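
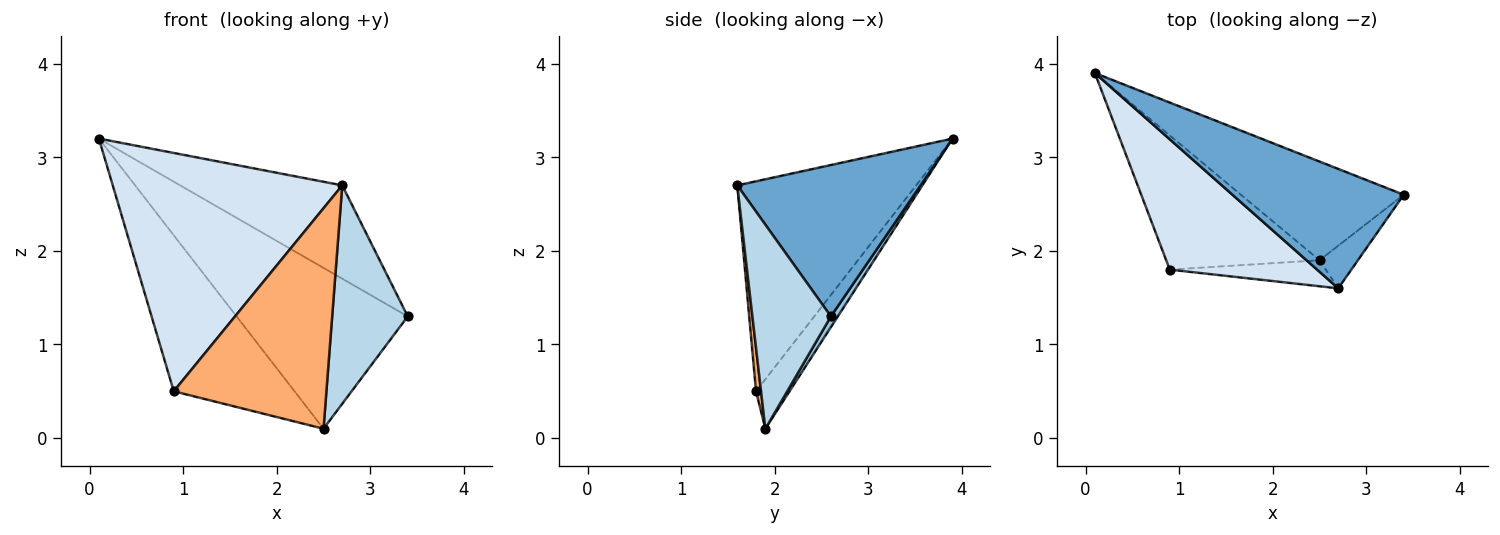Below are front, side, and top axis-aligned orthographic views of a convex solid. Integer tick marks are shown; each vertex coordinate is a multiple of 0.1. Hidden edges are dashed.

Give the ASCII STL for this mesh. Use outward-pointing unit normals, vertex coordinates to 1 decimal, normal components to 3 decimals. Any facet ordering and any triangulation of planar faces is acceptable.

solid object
 facet normal 0.571 0.505 0.647
  outer loop
   vertex 2.7 1.6 2.7
   vertex 3.4 2.6 1.3
   vertex 0.1 3.9 3.2
  endloop
 endfacet
 facet normal 0.035 0.852 -0.523
  outer loop
   vertex 2.5 1.9 0.1
   vertex 0.1 3.9 3.2
   vertex 3.4 2.6 1.3
  endloop
 endfacet
 facet normal 0.714 -0.687 -0.134
  outer loop
   vertex 2.5 1.9 0.1
   vertex 3.4 2.6 1.3
   vertex 2.7 1.6 2.7
  endloop
 endfacet
 facet normal -0.565 -0.724 0.396
  outer loop
   vertex 0.9 1.8 0.5
   vertex 2.7 1.6 2.7
   vertex 0.1 3.9 3.2
  endloop
 endfacet
 facet normal -0.206 0.742 -0.638
  outer loop
   vertex 0.9 1.8 0.5
   vertex 0.1 3.9 3.2
   vertex 2.5 1.9 0.1
  endloop
 endfacet
 facet normal 0.033 -0.993 -0.117
  outer loop
   vertex 0.9 1.8 0.5
   vertex 2.5 1.9 0.1
   vertex 2.7 1.6 2.7
  endloop
 endfacet
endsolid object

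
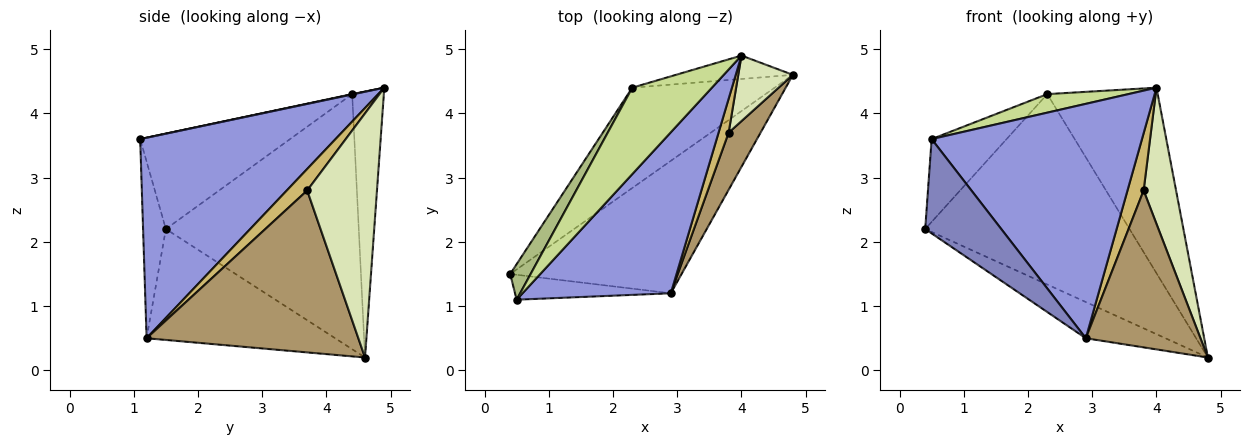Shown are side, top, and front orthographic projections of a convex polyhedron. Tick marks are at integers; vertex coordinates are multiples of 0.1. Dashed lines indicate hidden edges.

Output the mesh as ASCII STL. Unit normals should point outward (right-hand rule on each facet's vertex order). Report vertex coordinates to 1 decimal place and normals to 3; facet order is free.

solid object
 facet normal -0.530 0.224 -0.818
  outer loop
   vertex 2.9 1.2 0.5
   vertex 0.4 1.5 2.2
   vertex 4.8 4.6 0.2
  endloop
 endfacet
 facet normal -0.278 -0.929 -0.245
  outer loop
   vertex 2.9 1.2 0.5
   vertex 0.5 1.1 3.6
   vertex 0.4 1.5 2.2
  endloop
 endfacet
 facet normal 0.608 -0.655 0.450
  outer loop
   vertex 2.9 1.2 0.5
   vertex 4.0 4.9 4.4
   vertex 0.5 1.1 3.6
  endloop
 endfacet
 facet normal -0.641 0.679 -0.358
  outer loop
   vertex 2.3 4.4 4.3
   vertex 4.8 4.6 0.2
   vertex 0.4 1.5 2.2
  endloop
 endfacet
 facet normal -0.274 0.954 -0.120
  outer loop
   vertex 2.3 4.4 4.3
   vertex 4.0 4.9 4.4
   vertex 4.8 4.6 0.2
  endloop
 endfacet
 facet normal -0.878 0.439 0.188
  outer loop
   vertex 2.3 4.4 4.3
   vertex 0.4 1.5 2.2
   vertex 0.5 1.1 3.6
  endloop
 endfacet
 facet normal 0.004 -0.210 0.978
  outer loop
   vertex 2.3 4.4 4.3
   vertex 0.5 1.1 3.6
   vertex 4.0 4.9 4.4
  endloop
 endfacet
 facet normal 0.889 -0.413 0.199
  outer loop
   vertex 3.8 3.7 2.8
   vertex 4.8 4.6 0.2
   vertex 4.0 4.9 4.4
  endloop
 endfacet
 facet normal 0.866 -0.469 0.171
  outer loop
   vertex 3.8 3.7 2.8
   vertex 2.9 1.2 0.5
   vertex 4.8 4.6 0.2
  endloop
 endfacet
 facet normal 0.737 -0.582 0.345
  outer loop
   vertex 3.8 3.7 2.8
   vertex 4.0 4.9 4.4
   vertex 2.9 1.2 0.5
  endloop
 endfacet
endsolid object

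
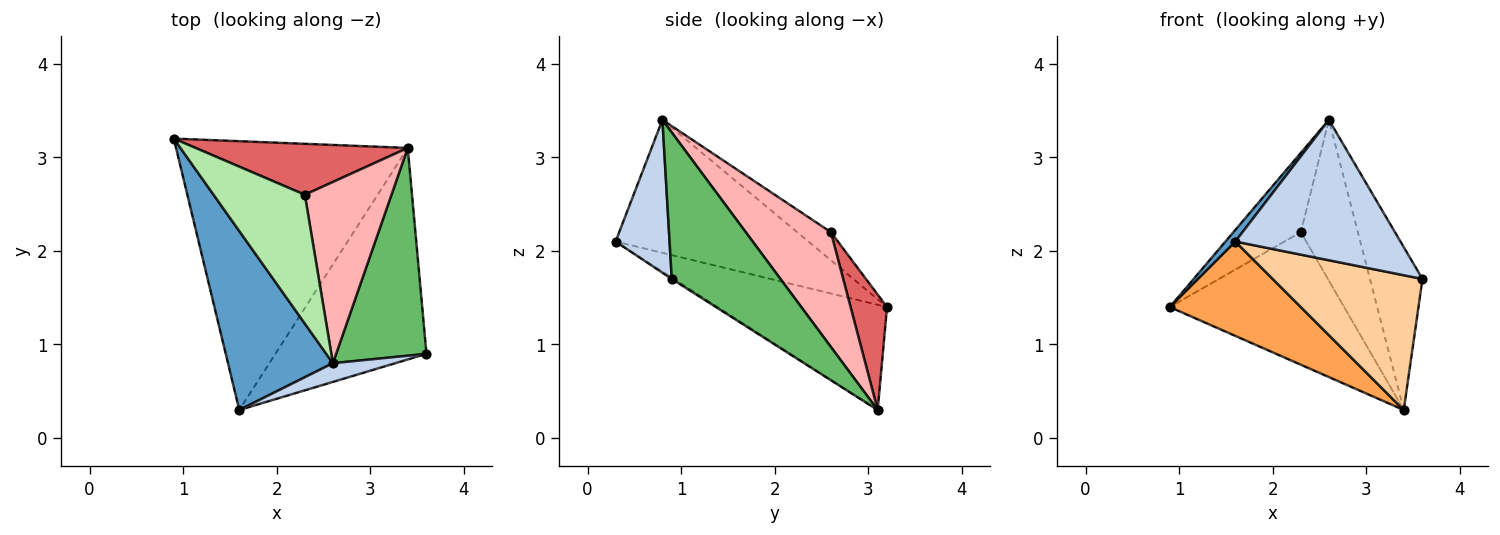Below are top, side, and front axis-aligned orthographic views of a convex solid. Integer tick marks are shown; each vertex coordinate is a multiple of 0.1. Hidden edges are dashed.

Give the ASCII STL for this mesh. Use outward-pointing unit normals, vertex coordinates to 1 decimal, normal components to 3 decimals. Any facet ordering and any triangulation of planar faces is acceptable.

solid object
 facet normal -0.784 -0.040 0.619
  outer loop
   vertex 2.6 0.8 3.4
   vertex 0.9 3.2 1.4
   vertex 1.6 0.3 2.1
  endloop
 endfacet
 facet normal 0.308 -0.943 0.126
  outer loop
   vertex 2.6 0.8 3.4
   vertex 1.6 0.3 2.1
   vertex 3.6 0.9 1.7
  endloop
 endfacet
 facet normal -0.394 -0.304 -0.867
  outer loop
   vertex 3.4 3.1 0.3
   vertex 1.6 0.3 2.1
   vertex 0.9 3.2 1.4
  endloop
 endfacet
 facet normal -0.007 -0.537 -0.843
  outer loop
   vertex 3.4 3.1 0.3
   vertex 3.6 0.9 1.7
   vertex 1.6 0.3 2.1
  endloop
 endfacet
 facet normal 0.787 0.380 0.485
  outer loop
   vertex 3.4 3.1 0.3
   vertex 2.6 0.8 3.4
   vertex 3.6 0.9 1.7
  endloop
 endfacet
 facet normal -0.253 0.507 0.824
  outer loop
   vertex 2.3 2.6 2.2
   vertex 0.9 3.2 1.4
   vertex 2.6 0.8 3.4
  endloop
 endfacet
 facet normal 0.192 0.916 0.352
  outer loop
   vertex 2.3 2.6 2.2
   vertex 3.4 3.1 0.3
   vertex 0.9 3.2 1.4
  endloop
 endfacet
 facet normal 0.704 0.472 0.531
  outer loop
   vertex 2.3 2.6 2.2
   vertex 2.6 0.8 3.4
   vertex 3.4 3.1 0.3
  endloop
 endfacet
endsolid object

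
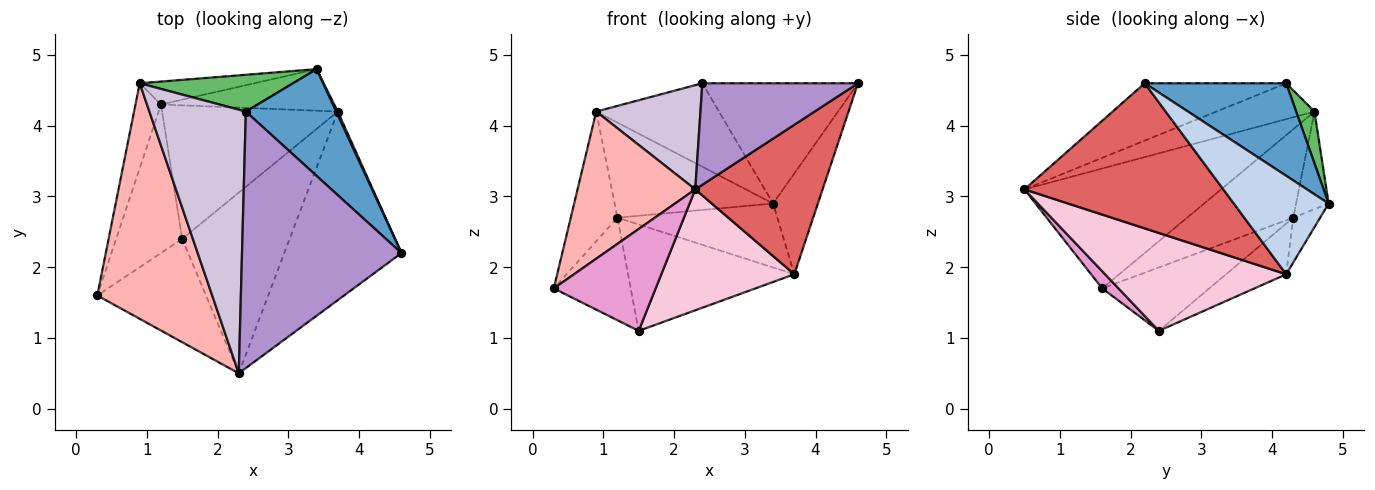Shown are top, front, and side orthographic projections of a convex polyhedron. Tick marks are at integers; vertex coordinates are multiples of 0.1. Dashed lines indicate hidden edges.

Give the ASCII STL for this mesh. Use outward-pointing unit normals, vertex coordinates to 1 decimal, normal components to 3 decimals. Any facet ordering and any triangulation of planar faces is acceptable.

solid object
 facet normal 0.562 0.618 0.549
  outer loop
   vertex 2.4 4.2 4.6
   vertex 4.6 2.2 4.6
   vertex 3.4 4.8 2.9
  endloop
 endfacet
 facet normal 0.904 0.427 0.015
  outer loop
   vertex 3.7 4.2 1.9
   vertex 3.4 4.8 2.9
   vertex 4.6 2.2 4.6
  endloop
 endfacet
 facet normal -0.140 0.830 -0.540
  outer loop
   vertex 3.7 4.2 1.9
   vertex 1.2 4.3 2.7
   vertex 3.4 4.8 2.9
  endloop
 endfacet
 facet normal -0.885 0.389 -0.255
  outer loop
   vertex 0.9 4.6 4.2
   vertex 1.2 4.3 2.7
   vertex 0.3 1.6 1.7
  endloop
 endfacet
 facet normal 0.135 0.907 0.400
  outer loop
   vertex 0.9 4.6 4.2
   vertex 2.4 4.2 4.6
   vertex 3.4 4.8 2.9
  endloop
 endfacet
 facet normal -0.196 0.953 -0.230
  outer loop
   vertex 0.9 4.6 4.2
   vertex 3.4 4.8 2.9
   vertex 1.2 4.3 2.7
  endloop
 endfacet
 facet normal 0.696 -0.446 -0.562
  outer loop
   vertex 2.3 0.5 3.1
   vertex 3.7 4.2 1.9
   vertex 4.6 2.2 4.6
  endloop
 endfacet
 facet normal -0.663 -0.397 0.635
  outer loop
   vertex 2.3 0.5 3.1
   vertex 0.9 4.6 4.2
   vertex 0.3 1.6 1.7
  endloop
 endfacet
 facet normal -0.317 -0.349 0.882
  outer loop
   vertex 2.3 0.5 3.1
   vertex 4.6 2.2 4.6
   vertex 2.4 4.2 4.6
  endloop
 endfacet
 facet normal -0.327 -0.347 0.879
  outer loop
   vertex 2.3 0.5 3.1
   vertex 2.4 4.2 4.6
   vertex 0.9 4.6 4.2
  endloop
 endfacet
 facet normal -0.620 0.446 -0.646
  outer loop
   vertex 1.5 2.4 1.1
   vertex 0.3 1.6 1.7
   vertex 1.2 4.3 2.7
  endloop
 endfacet
 facet normal -0.220 0.608 -0.763
  outer loop
   vertex 1.5 2.4 1.1
   vertex 1.2 4.3 2.7
   vertex 3.7 4.2 1.9
  endloop
 endfacet
 facet normal 0.111 -0.698 -0.708
  outer loop
   vertex 1.5 2.4 1.1
   vertex 2.3 0.5 3.1
   vertex 0.3 1.6 1.7
  endloop
 endfacet
 facet normal 0.604 -0.443 -0.663
  outer loop
   vertex 1.5 2.4 1.1
   vertex 3.7 4.2 1.9
   vertex 2.3 0.5 3.1
  endloop
 endfacet
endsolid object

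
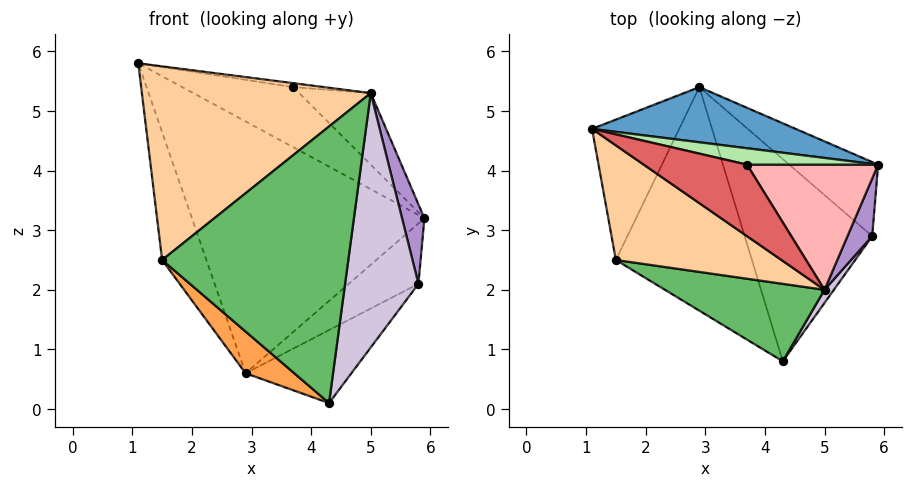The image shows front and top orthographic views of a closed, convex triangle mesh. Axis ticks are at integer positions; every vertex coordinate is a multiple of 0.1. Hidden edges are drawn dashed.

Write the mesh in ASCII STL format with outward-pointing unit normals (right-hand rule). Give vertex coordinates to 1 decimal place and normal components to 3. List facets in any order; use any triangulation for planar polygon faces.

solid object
 facet normal 0.231 0.950 0.208
  outer loop
   vertex 2.9 5.4 0.6
   vertex 1.1 4.7 5.8
   vertex 5.9 4.1 3.2
  endloop
 endfacet
 facet normal -0.923 0.259 -0.285
  outer loop
   vertex 1.5 2.5 2.5
   vertex 1.1 4.7 5.8
   vertex 2.9 5.4 0.6
  endloop
 endfacet
 facet normal -0.690 -0.133 -0.711
  outer loop
   vertex 1.5 2.5 2.5
   vertex 2.9 5.4 0.6
   vertex 4.3 0.8 0.1
  endloop
 endfacet
 facet normal -0.469 -0.760 0.450
  outer loop
   vertex 1.5 2.5 2.5
   vertex 5.0 2.0 5.3
   vertex 1.1 4.7 5.8
  endloop
 endfacet
 facet normal -0.333 -0.908 0.254
  outer loop
   vertex 1.5 2.5 2.5
   vertex 4.3 0.8 0.1
   vertex 5.0 2.0 5.3
  endloop
 endfacet
 facet normal 0.254 0.933 0.254
  outer loop
   vertex 3.7 4.1 5.4
   vertex 5.9 4.1 3.2
   vertex 1.1 4.7 5.8
  endloop
 endfacet
 facet normal 0.164 0.055 0.985
  outer loop
   vertex 3.7 4.1 5.4
   vertex 1.1 4.7 5.8
   vertex 5.0 2.0 5.3
  endloop
 endfacet
 facet normal 0.656 0.375 0.656
  outer loop
   vertex 3.7 4.1 5.4
   vertex 5.0 2.0 5.3
   vertex 5.9 4.1 3.2
  endloop
 endfacet
 facet normal 0.956 -0.238 0.172
  outer loop
   vertex 5.8 2.9 2.1
   vertex 5.9 4.1 3.2
   vertex 5.0 2.0 5.3
  endloop
 endfacet
 facet normal 0.799 -0.600 0.031
  outer loop
   vertex 5.8 2.9 2.1
   vertex 5.0 2.0 5.3
   vertex 4.3 0.8 0.1
  endloop
 endfacet
 facet normal 0.687 0.459 -0.563
  outer loop
   vertex 5.8 2.9 2.1
   vertex 2.9 5.4 0.6
   vertex 5.9 4.1 3.2
  endloop
 endfacet
 facet normal 0.615 0.268 -0.742
  outer loop
   vertex 5.8 2.9 2.1
   vertex 4.3 0.8 0.1
   vertex 2.9 5.4 0.6
  endloop
 endfacet
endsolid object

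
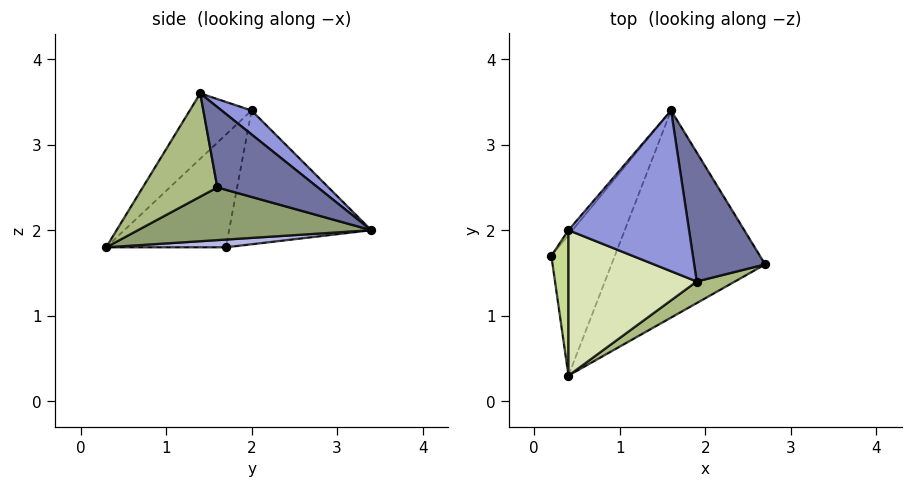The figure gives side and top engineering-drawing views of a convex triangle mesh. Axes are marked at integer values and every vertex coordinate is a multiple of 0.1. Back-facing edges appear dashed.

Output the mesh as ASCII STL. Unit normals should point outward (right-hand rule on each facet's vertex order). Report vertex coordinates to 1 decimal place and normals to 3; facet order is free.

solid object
 facet normal 0.631 0.540 0.557
  outer loop
   vertex 1.9 1.4 3.6
   vertex 2.7 1.6 2.5
   vertex 1.6 3.4 2.0
  endloop
 endfacet
 facet normal -0.770 0.637 -0.023
  outer loop
   vertex 0.4 2.0 3.4
   vertex 1.6 3.4 2.0
   vertex 0.2 1.7 1.8
  endloop
 endfacet
 facet normal 0.151 0.631 0.761
  outer loop
   vertex 0.4 2.0 3.4
   vertex 1.9 1.4 3.6
   vertex 1.6 3.4 2.0
  endloop
 endfacet
 facet normal 0.121 0.017 -0.993
  outer loop
   vertex 0.4 0.3 1.8
   vertex 0.2 1.7 1.8
   vertex 1.6 3.4 2.0
  endloop
 endfacet
 facet normal 0.324 -0.064 -0.944
  outer loop
   vertex 0.4 0.3 1.8
   vertex 1.6 3.4 2.0
   vertex 2.7 1.6 2.5
  endloop
 endfacet
 facet normal 0.447 -0.879 0.165
  outer loop
   vertex 0.4 0.3 1.8
   vertex 2.7 1.6 2.5
   vertex 1.9 1.4 3.6
  endloop
 endfacet
 facet normal -0.979 -0.140 0.149
  outer loop
   vertex 0.4 0.3 1.8
   vertex 0.4 2.0 3.4
   vertex 0.2 1.7 1.8
  endloop
 endfacet
 facet normal -0.348 -0.643 0.683
  outer loop
   vertex 0.4 0.3 1.8
   vertex 1.9 1.4 3.6
   vertex 0.4 2.0 3.4
  endloop
 endfacet
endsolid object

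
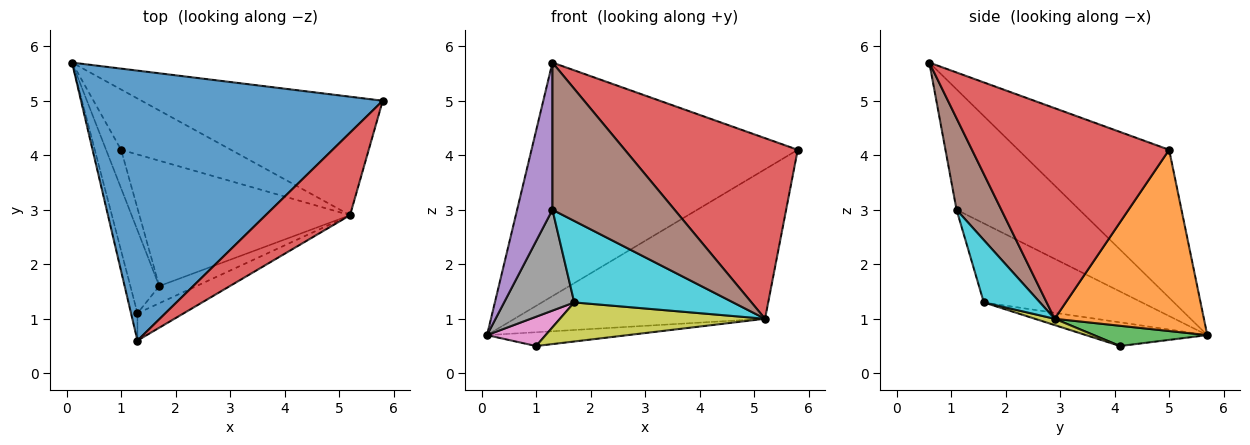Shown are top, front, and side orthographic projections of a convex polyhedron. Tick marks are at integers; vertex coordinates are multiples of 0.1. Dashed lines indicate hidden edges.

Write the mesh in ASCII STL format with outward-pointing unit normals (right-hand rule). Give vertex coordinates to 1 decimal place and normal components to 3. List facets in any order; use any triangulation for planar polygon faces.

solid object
 facet normal -0.348 0.613 0.709
  outer loop
   vertex 1.3 0.6 5.7
   vertex 5.8 5.0 4.1
   vertex 0.1 5.7 0.7
  endloop
 endfacet
 facet normal 0.423 0.710 -0.563
  outer loop
   vertex 5.2 2.9 1.0
   vertex 0.1 5.7 0.7
   vertex 5.8 5.0 4.1
  endloop
 endfacet
 facet normal 0.177 0.219 -0.959
  outer loop
   vertex 5.2 2.9 1.0
   vertex 1.0 4.1 0.5
   vertex 0.1 5.7 0.7
  endloop
 endfacet
 facet normal 0.720 -0.631 0.288
  outer loop
   vertex 5.2 2.9 1.0
   vertex 5.8 5.0 4.1
   vertex 1.3 0.6 5.7
  endloop
 endfacet
 facet normal -0.960 -0.276 -0.051
  outer loop
   vertex 1.3 1.1 3.0
   vertex 1.3 0.6 5.7
   vertex 0.1 5.7 0.7
  endloop
 endfacet
 facet normal 0.339 -0.925 -0.171
  outer loop
   vertex 1.3 1.1 3.0
   vertex 5.2 2.9 1.0
   vertex 1.3 0.6 5.7
  endloop
 endfacet
 facet normal -0.782 -0.378 -0.496
  outer loop
   vertex 1.7 1.6 1.3
   vertex 0.1 5.7 0.7
   vertex 1.0 4.1 0.5
  endloop
 endfacet
 facet normal -0.867 -0.385 -0.317
  outer loop
   vertex 1.7 1.6 1.3
   vertex 1.3 1.1 3.0
   vertex 0.1 5.7 0.7
  endloop
 endfacet
 facet normal 0.029 -0.297 -0.954
  outer loop
   vertex 1.7 1.6 1.3
   vertex 1.0 4.1 0.5
   vertex 5.2 2.9 1.0
  endloop
 endfacet
 facet normal 0.327 -0.925 -0.195
  outer loop
   vertex 1.7 1.6 1.3
   vertex 5.2 2.9 1.0
   vertex 1.3 1.1 3.0
  endloop
 endfacet
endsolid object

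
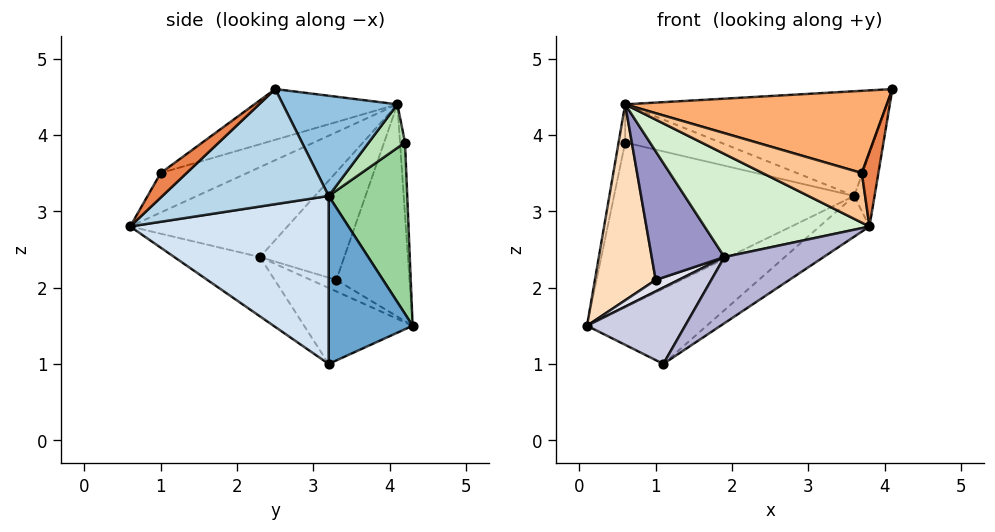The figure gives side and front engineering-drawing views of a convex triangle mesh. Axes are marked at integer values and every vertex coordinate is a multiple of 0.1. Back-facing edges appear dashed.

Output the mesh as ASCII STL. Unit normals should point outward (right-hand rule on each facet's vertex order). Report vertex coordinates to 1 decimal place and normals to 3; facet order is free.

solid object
 facet normal 0.481 0.686 -0.546
  outer loop
   vertex 3.6 3.2 3.2
   vertex 1.1 3.2 1.0
   vertex 0.1 4.3 1.5
  endloop
 endfacet
 facet normal 0.382 0.874 0.300
  outer loop
   vertex 3.6 3.2 3.2
   vertex 0.6 4.1 4.4
   vertex 4.1 2.5 4.6
  endloop
 endfacet
 facet normal 0.952 0.117 -0.282
  outer loop
   vertex 3.6 3.2 3.2
   vertex 4.1 2.5 4.6
   vertex 3.8 0.6 2.8
  endloop
 endfacet
 facet normal 0.652 0.164 -0.741
  outer loop
   vertex 3.6 3.2 3.2
   vertex 3.8 0.6 2.8
   vertex 1.1 3.2 1.0
  endloop
 endfacet
 facet normal 0.775 -0.495 0.394
  outer loop
   vertex 3.7 1.0 3.5
   vertex 3.8 0.6 2.8
   vertex 4.1 2.5 4.6
  endloop
 endfacet
 facet normal -0.283 -0.517 0.808
  outer loop
   vertex 3.7 1.0 3.5
   vertex 4.1 2.5 4.6
   vertex 0.6 4.1 4.4
  endloop
 endfacet
 facet normal -0.622 -0.715 0.320
  outer loop
   vertex 3.7 1.0 3.5
   vertex 0.6 4.1 4.4
   vertex 3.8 0.6 2.8
  endloop
 endfacet
 facet normal -0.766 -0.637 0.088
  outer loop
   vertex 1.0 3.3 2.1
   vertex 0.6 4.1 4.4
   vertex 0.1 4.3 1.5
  endloop
 endfacet
 facet normal -0.598 0.786 0.157
  outer loop
   vertex 0.6 4.2 3.9
   vertex 0.1 4.3 1.5
   vertex 0.6 4.1 4.4
  endloop
 endfacet
 facet normal 0.311 0.950 -0.025
  outer loop
   vertex 0.6 4.2 3.9
   vertex 3.6 3.2 3.2
   vertex 0.1 4.3 1.5
  endloop
 endfacet
 facet normal 0.349 0.919 0.184
  outer loop
   vertex 0.6 4.2 3.9
   vertex 0.6 4.1 4.4
   vertex 3.6 3.2 3.2
  endloop
 endfacet
 facet normal -0.676 -0.709 0.199
  outer loop
   vertex 1.9 2.3 2.4
   vertex 3.8 0.6 2.8
   vertex 0.6 4.1 4.4
  endloop
 endfacet
 facet normal -0.754 -0.650 0.095
  outer loop
   vertex 1.9 2.3 2.4
   vertex 0.6 4.1 4.4
   vertex 1.0 3.3 2.1
  endloop
 endfacet
 facet normal -0.649 -0.752 -0.113
  outer loop
   vertex 1.9 2.3 2.4
   vertex 1.1 3.2 1.0
   vertex 3.8 0.6 2.8
  endloop
 endfacet
 facet normal -0.742 -0.671 -0.007
  outer loop
   vertex 1.9 2.3 2.4
   vertex 0.1 4.3 1.5
   vertex 1.1 3.2 1.0
  endloop
 endfacet
 facet normal -0.743 -0.669 0.000
  outer loop
   vertex 1.9 2.3 2.4
   vertex 1.0 3.3 2.1
   vertex 0.1 4.3 1.5
  endloop
 endfacet
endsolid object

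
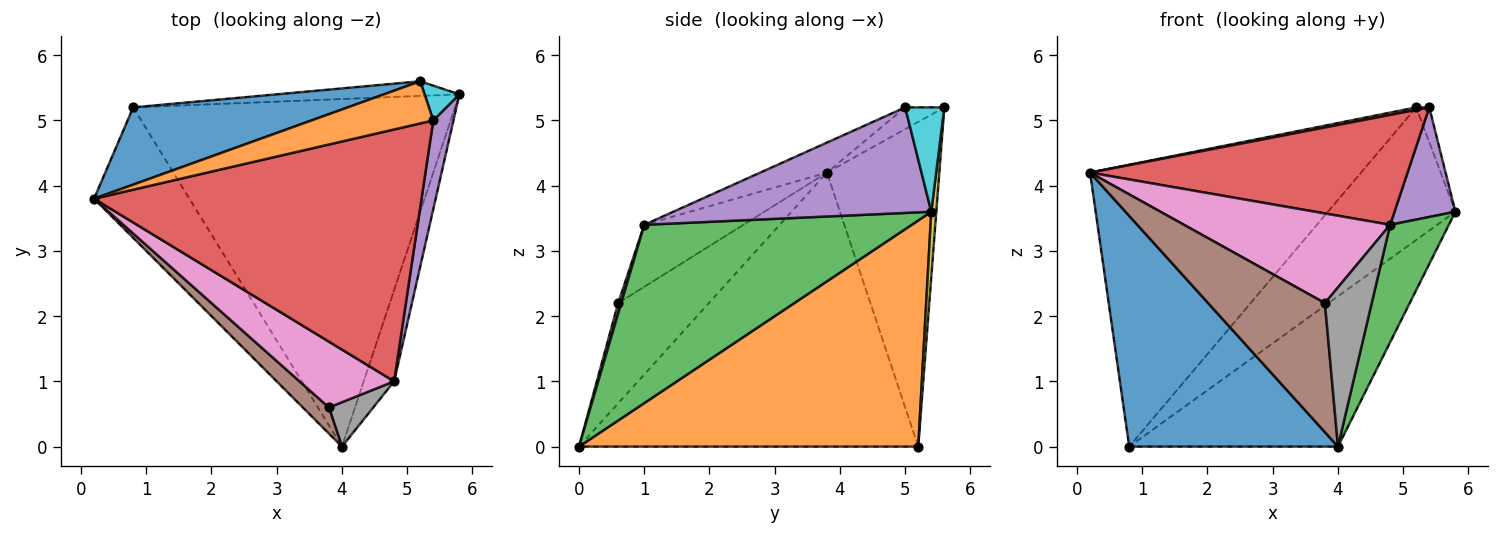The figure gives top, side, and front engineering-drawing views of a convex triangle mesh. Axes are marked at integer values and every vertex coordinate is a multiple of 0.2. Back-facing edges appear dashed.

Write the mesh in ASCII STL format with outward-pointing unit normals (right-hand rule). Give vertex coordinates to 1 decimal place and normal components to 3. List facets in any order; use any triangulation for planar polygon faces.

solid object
 facet normal -0.817 -0.502 -0.284
  outer loop
   vertex 0.8 5.2 0.0
   vertex 4.0 0.0 0.0
   vertex 0.2 3.8 4.2
  endloop
 endfacet
 facet normal 0.542 0.334 -0.771
  outer loop
   vertex 0.8 5.2 0.0
   vertex 5.8 5.4 3.6
   vertex 4.0 0.0 0.0
  endloop
 endfacet
 facet normal 0.963 -0.211 -0.164
  outer loop
   vertex 4.8 1.0 3.4
   vertex 4.0 0.0 0.0
   vertex 5.8 5.4 3.6
  endloop
 endfacet
 facet normal -0.084 -0.398 0.913
  outer loop
   vertex 5.4 5.0 5.2
   vertex 0.2 3.8 4.2
   vertex 4.8 1.0 3.4
  endloop
 endfacet
 facet normal 0.957 -0.226 0.183
  outer loop
   vertex 5.4 5.0 5.2
   vertex 4.8 1.0 3.4
   vertex 5.8 5.4 3.6
  endloop
 endfacet
 facet normal -0.606 -0.780 0.158
  outer loop
   vertex 3.8 0.6 2.2
   vertex 0.2 3.8 4.2
   vertex 4.0 0.0 0.0
  endloop
 endfacet
 facet normal -0.362 -0.752 0.552
  outer loop
   vertex 3.8 0.6 2.2
   vertex 4.8 1.0 3.4
   vertex 0.2 3.8 4.2
  endloop
 endfacet
 facet normal 0.063 -0.961 0.268
  outer loop
   vertex 3.8 0.6 2.2
   vertex 4.0 0.0 0.0
   vertex 4.8 1.0 3.4
  endloop
 endfacet
 facet normal 0.039 0.993 -0.109
  outer loop
   vertex 5.2 5.6 5.2
   vertex 5.8 5.4 3.6
   vertex 0.8 5.2 0.0
  endloop
 endfacet
 facet normal 0.905 0.302 0.302
  outer loop
   vertex 5.2 5.6 5.2
   vertex 5.4 5.0 5.2
   vertex 5.8 5.4 3.6
  endloop
 endfacet
 facet normal -0.371 0.895 0.245
  outer loop
   vertex 5.2 5.6 5.2
   vertex 0.8 5.2 0.0
   vertex 0.2 3.8 4.2
  endloop
 endfacet
 facet normal -0.175 -0.058 0.983
  outer loop
   vertex 5.2 5.6 5.2
   vertex 0.2 3.8 4.2
   vertex 5.4 5.0 5.2
  endloop
 endfacet
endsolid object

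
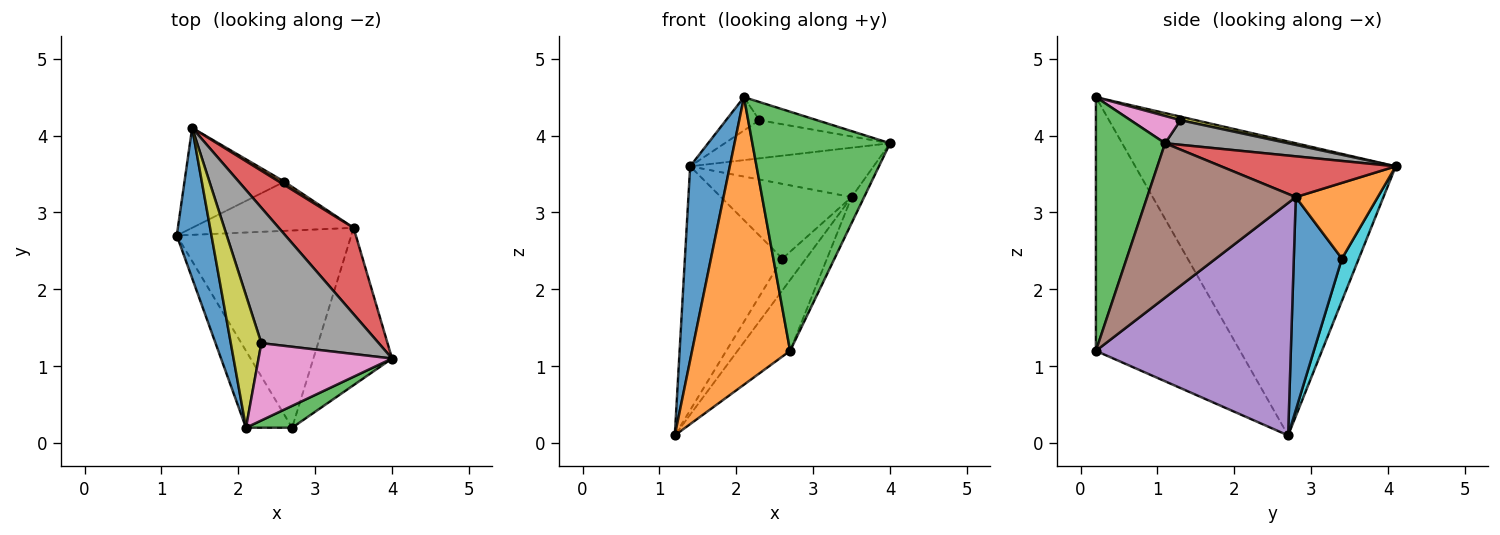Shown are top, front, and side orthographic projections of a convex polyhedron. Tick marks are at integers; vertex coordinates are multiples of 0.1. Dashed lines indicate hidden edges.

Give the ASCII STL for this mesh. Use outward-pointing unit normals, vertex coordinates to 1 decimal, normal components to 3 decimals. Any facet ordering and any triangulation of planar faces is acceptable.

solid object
 facet normal -0.982 -0.149 0.116
  outer loop
   vertex 1.4 4.1 3.6
   vertex 1.2 2.7 0.1
   vertex 2.1 0.2 4.5
  endloop
 endfacet
 facet normal -0.818 -0.556 -0.149
  outer loop
   vertex 2.7 0.2 1.2
   vertex 2.1 0.2 4.5
   vertex 1.2 2.7 0.1
  endloop
 endfacet
 facet normal 0.448 -0.891 0.081
  outer loop
   vertex 2.7 0.2 1.2
   vertex 4.0 1.1 3.9
   vertex 2.1 0.2 4.5
  endloop
 endfacet
 facet normal 0.427 0.449 0.785
  outer loop
   vertex 3.5 2.8 3.2
   vertex 1.4 4.1 3.6
   vertex 4.0 1.1 3.9
  endloop
 endfacet
 facet normal 0.782 0.211 -0.587
  outer loop
   vertex 3.5 2.8 3.2
   vertex 2.7 0.2 1.2
   vertex 1.2 2.7 0.1
  endloop
 endfacet
 facet normal 0.888 0.075 -0.453
  outer loop
   vertex 3.5 2.8 3.2
   vertex 4.0 1.1 3.9
   vertex 2.7 0.2 1.2
  endloop
 endfacet
 facet normal 0.195 0.225 0.955
  outer loop
   vertex 2.3 1.3 4.2
   vertex 2.1 0.2 4.5
   vertex 4.0 1.1 3.9
  endloop
 endfacet
 facet normal 0.198 0.266 0.944
  outer loop
   vertex 2.3 1.3 4.2
   vertex 4.0 1.1 3.9
   vertex 1.4 4.1 3.6
  endloop
 endfacet
 facet normal 0.112 0.242 0.964
  outer loop
   vertex 2.3 1.3 4.2
   vertex 1.4 4.1 3.6
   vertex 2.1 0.2 4.5
  endloop
 endfacet
 facet normal 0.158 0.914 -0.374
  outer loop
   vertex 2.6 3.4 2.4
   vertex 1.2 2.7 0.1
   vertex 1.4 4.1 3.6
  endloop
 endfacet
 facet normal 0.742 0.364 -0.563
  outer loop
   vertex 2.6 3.4 2.4
   vertex 3.5 2.8 3.2
   vertex 1.2 2.7 0.1
  endloop
 endfacet
 facet normal 0.531 0.846 0.037
  outer loop
   vertex 2.6 3.4 2.4
   vertex 1.4 4.1 3.6
   vertex 3.5 2.8 3.2
  endloop
 endfacet
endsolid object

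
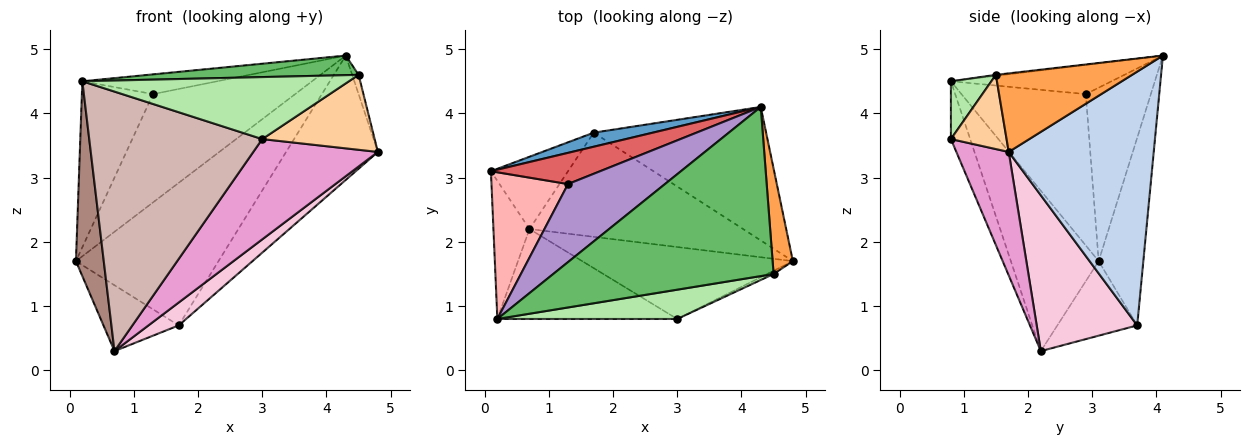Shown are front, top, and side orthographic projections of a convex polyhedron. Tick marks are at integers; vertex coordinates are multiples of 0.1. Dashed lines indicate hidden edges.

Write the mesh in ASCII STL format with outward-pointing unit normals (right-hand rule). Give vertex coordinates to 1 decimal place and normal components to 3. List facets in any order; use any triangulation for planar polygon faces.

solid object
 facet normal -0.298 0.950 0.094
  outer loop
   vertex 1.7 3.7 0.7
   vertex 0.1 3.1 1.7
   vertex 4.3 4.1 4.9
  endloop
 endfacet
 facet normal 0.733 0.464 -0.498
  outer loop
   vertex 1.7 3.7 0.7
   vertex 4.3 4.1 4.9
   vertex 4.8 1.7 3.4
  endloop
 endfacet
 facet normal 0.967 0.046 0.249
  outer loop
   vertex 4.5 1.5 4.6
   vertex 4.8 1.7 3.4
   vertex 4.3 4.1 4.9
  endloop
 endfacet
 facet normal 0.443 -0.895 -0.038
  outer loop
   vertex 4.5 1.5 4.6
   vertex 3.0 0.8 3.6
   vertex 4.8 1.7 3.4
  endloop
 endfacet
 facet normal -0.004 -0.115 0.993
  outer loop
   vertex 4.5 1.5 4.6
   vertex 4.3 4.1 4.9
   vertex 0.2 0.8 4.5
  endloop
 endfacet
 facet normal 0.136 -0.896 0.423
  outer loop
   vertex 4.5 1.5 4.6
   vertex 0.2 0.8 4.5
   vertex 3.0 0.8 3.6
  endloop
 endfacet
 facet normal -0.403 0.880 0.253
  outer loop
   vertex 1.3 2.9 4.3
   vertex 4.3 4.1 4.9
   vertex 0.1 3.1 1.7
  endloop
 endfacet
 facet normal -0.795 0.455 0.402
  outer loop
   vertex 1.3 2.9 4.3
   vertex 0.1 3.1 1.7
   vertex 0.2 0.8 4.5
  endloop
 endfacet
 facet normal -0.280 0.235 0.931
  outer loop
   vertex 1.3 2.9 4.3
   vertex 0.2 0.8 4.5
   vertex 4.3 4.1 4.9
  endloop
 endfacet
 facet normal -0.581 0.548 -0.601
  outer loop
   vertex 0.7 2.2 0.3
   vertex 0.1 3.1 1.7
   vertex 1.7 3.7 0.7
  endloop
 endfacet
 facet normal -0.932 -0.296 -0.209
  outer loop
   vertex 0.7 2.2 0.3
   vertex 0.2 0.8 4.5
   vertex 0.1 3.1 1.7
  endloop
 endfacet
 facet normal -0.105 -0.940 -0.326
  outer loop
   vertex 0.7 2.2 0.3
   vertex 3.0 0.8 3.6
   vertex 0.2 0.8 4.5
  endloop
 endfacet
 facet normal 0.323 -0.769 -0.552
  outer loop
   vertex 0.7 2.2 0.3
   vertex 4.8 1.7 3.4
   vertex 3.0 0.8 3.6
  endloop
 endfacet
 facet normal 0.580 -0.175 -0.796
  outer loop
   vertex 0.7 2.2 0.3
   vertex 1.7 3.7 0.7
   vertex 4.8 1.7 3.4
  endloop
 endfacet
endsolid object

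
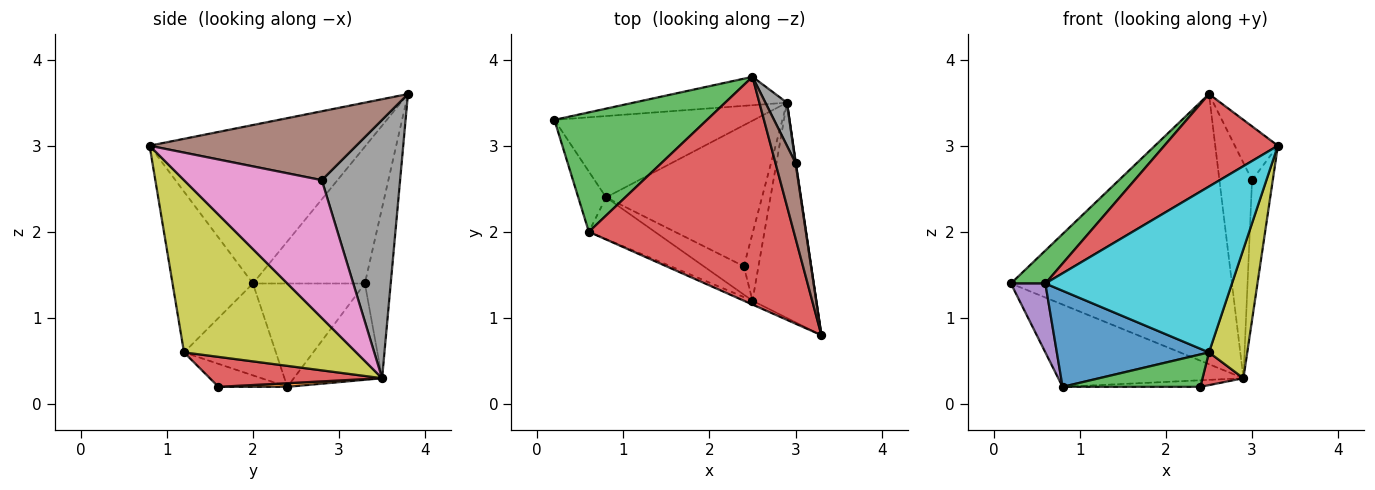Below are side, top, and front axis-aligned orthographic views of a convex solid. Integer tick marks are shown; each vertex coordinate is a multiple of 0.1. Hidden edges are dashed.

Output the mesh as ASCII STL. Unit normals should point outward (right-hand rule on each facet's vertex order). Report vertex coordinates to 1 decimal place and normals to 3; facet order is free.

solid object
 facet normal -0.115 0.988 -0.104
  outer loop
   vertex 2.9 3.5 0.3
   vertex 0.2 3.3 1.4
   vertex 2.5 3.8 3.6
  endloop
 endfacet
 facet normal -0.321 0.674 -0.666
  outer loop
   vertex 2.9 3.5 0.3
   vertex 0.8 2.4 0.2
   vertex 0.2 3.3 1.4
  endloop
 endfacet
 facet normal -0.654 -0.201 0.729
  outer loop
   vertex 0.6 2.0 1.4
   vertex 2.5 3.8 3.6
   vertex 0.2 3.3 1.4
  endloop
 endfacet
 facet normal -0.582 -0.306 0.753
  outer loop
   vertex 0.6 2.0 1.4
   vertex 3.3 0.8 3.0
   vertex 2.5 3.8 3.6
  endloop
 endfacet
 facet normal -0.926 -0.285 -0.249
  outer loop
   vertex 0.6 2.0 1.4
   vertex 0.2 3.3 1.4
   vertex 0.8 2.4 0.2
  endloop
 endfacet
 facet normal 0.941 0.196 0.275
  outer loop
   vertex 3.0 2.8 2.6
   vertex 2.5 3.8 3.6
   vertex 3.3 0.8 3.0
  endloop
 endfacet
 facet normal 0.989 0.149 0.002
  outer loop
   vertex 3.0 2.8 2.6
   vertex 3.3 0.8 3.0
   vertex 2.9 3.5 0.3
  endloop
 endfacet
 facet normal 0.920 0.383 0.077
  outer loop
   vertex 3.0 2.8 2.6
   vertex 2.9 3.5 0.3
   vertex 2.5 3.8 3.6
  endloop
 endfacet
 facet normal 0.918 -0.204 -0.340
  outer loop
   vertex 2.5 1.2 0.6
   vertex 2.9 3.5 0.3
   vertex 3.3 0.8 3.0
  endloop
 endfacet
 facet normal -0.396 -0.918 -0.021
  outer loop
   vertex 2.5 1.2 0.6
   vertex 3.3 0.8 3.0
   vertex 0.6 2.0 1.4
  endloop
 endfacet
 facet normal -0.485 -0.802 -0.348
  outer loop
   vertex 2.5 1.2 0.6
   vertex 0.6 2.0 1.4
   vertex 0.8 2.4 0.2
  endloop
 endfacet
 facet normal 0.023 0.046 -0.999
  outer loop
   vertex 2.4 1.6 0.2
   vertex 0.8 2.4 0.2
   vertex 2.9 3.5 0.3
  endloop
 endfacet
 facet normal -0.352 -0.704 -0.616
  outer loop
   vertex 2.4 1.6 0.2
   vertex 2.5 1.2 0.6
   vertex 0.8 2.4 0.2
  endloop
 endfacet
 facet normal 0.879 -0.209 -0.429
  outer loop
   vertex 2.4 1.6 0.2
   vertex 2.9 3.5 0.3
   vertex 2.5 1.2 0.6
  endloop
 endfacet
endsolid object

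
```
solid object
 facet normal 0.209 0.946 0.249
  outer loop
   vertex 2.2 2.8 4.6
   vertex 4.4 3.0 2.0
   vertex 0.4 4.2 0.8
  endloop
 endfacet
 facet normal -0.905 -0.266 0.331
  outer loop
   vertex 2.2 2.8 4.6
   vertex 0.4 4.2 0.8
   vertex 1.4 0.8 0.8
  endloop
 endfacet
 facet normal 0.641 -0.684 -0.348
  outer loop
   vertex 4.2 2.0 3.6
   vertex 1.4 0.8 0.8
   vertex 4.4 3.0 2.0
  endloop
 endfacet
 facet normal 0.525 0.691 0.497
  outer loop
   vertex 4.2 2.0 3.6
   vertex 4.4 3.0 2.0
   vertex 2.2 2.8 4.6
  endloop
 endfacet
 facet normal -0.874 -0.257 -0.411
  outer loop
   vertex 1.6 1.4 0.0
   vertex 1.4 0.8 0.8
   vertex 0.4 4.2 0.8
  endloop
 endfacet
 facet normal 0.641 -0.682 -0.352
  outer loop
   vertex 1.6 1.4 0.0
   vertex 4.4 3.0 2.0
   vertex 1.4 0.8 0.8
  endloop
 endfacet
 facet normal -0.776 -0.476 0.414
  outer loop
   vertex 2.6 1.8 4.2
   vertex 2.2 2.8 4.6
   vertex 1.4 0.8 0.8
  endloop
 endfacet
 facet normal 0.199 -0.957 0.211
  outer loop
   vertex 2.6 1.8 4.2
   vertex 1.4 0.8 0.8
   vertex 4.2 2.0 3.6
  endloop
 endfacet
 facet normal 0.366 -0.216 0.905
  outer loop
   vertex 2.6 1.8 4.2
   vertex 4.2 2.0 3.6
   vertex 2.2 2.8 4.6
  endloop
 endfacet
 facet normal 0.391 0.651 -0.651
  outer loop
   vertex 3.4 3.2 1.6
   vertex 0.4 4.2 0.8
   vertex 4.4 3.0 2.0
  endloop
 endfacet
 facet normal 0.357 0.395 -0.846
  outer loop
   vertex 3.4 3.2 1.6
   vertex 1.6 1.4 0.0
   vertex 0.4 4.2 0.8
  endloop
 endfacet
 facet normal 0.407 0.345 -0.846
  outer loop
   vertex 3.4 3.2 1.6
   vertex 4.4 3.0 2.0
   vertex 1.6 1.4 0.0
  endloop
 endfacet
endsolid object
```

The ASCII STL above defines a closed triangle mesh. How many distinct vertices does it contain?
8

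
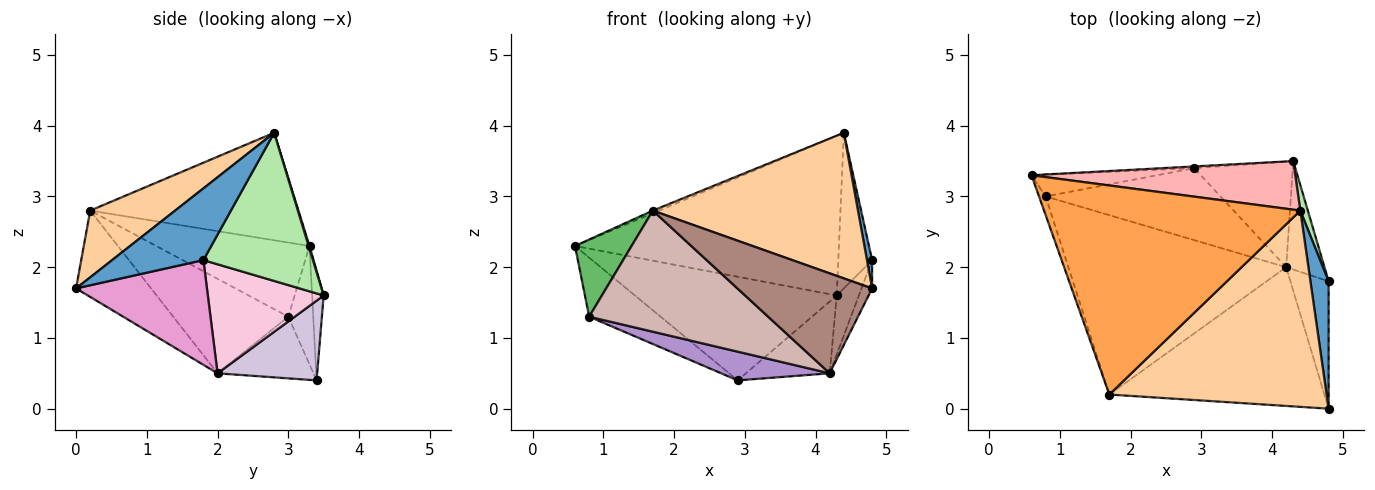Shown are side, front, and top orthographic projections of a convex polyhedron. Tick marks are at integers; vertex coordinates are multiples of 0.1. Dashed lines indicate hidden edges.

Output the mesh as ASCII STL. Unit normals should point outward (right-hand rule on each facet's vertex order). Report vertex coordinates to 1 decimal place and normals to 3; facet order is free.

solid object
 facet normal 0.968 -0.055 0.245
  outer loop
   vertex 4.4 2.8 3.9
   vertex 4.8 0.0 1.7
   vertex 4.8 1.8 2.1
  endloop
 endfacet
 facet normal -0.311 0.891 -0.330
  outer loop
   vertex 0.8 3.0 1.3
   vertex 0.6 3.3 2.3
   vertex 2.9 3.4 0.4
  endloop
 endfacet
 facet normal -0.387 0.011 0.922
  outer loop
   vertex 1.7 0.2 2.8
   vertex 4.4 2.8 3.9
   vertex 0.6 3.3 2.3
  endloop
 endfacet
 facet normal 0.239 -0.578 0.780
  outer loop
   vertex 1.7 0.2 2.8
   vertex 4.8 0.0 1.7
   vertex 4.4 2.8 3.9
  endloop
 endfacet
 facet normal -0.935 -0.345 -0.083
  outer loop
   vertex 1.7 0.2 2.8
   vertex 0.6 3.3 2.3
   vertex 0.8 3.0 1.3
  endloop
 endfacet
 facet normal 0.954 0.295 0.048
  outer loop
   vertex 4.3 3.5 1.6
   vertex 4.4 2.8 3.9
   vertex 4.8 1.8 2.1
  endloop
 endfacet
 facet normal -0.057 0.998 -0.017
  outer loop
   vertex 4.3 3.5 1.6
   vertex 2.9 3.4 0.4
   vertex 0.6 3.3 2.3
  endloop
 endfacet
 facet normal 0.003 0.957 0.291
  outer loop
   vertex 4.3 3.5 1.6
   vertex 0.6 3.3 2.3
   vertex 4.4 2.8 3.9
  endloop
 endfacet
 facet normal -0.311 -0.352 -0.883
  outer loop
   vertex 4.2 2.0 0.5
   vertex 0.8 3.0 1.3
   vertex 2.9 3.4 0.4
  endloop
 endfacet
 facet normal 0.556 0.467 -0.688
  outer loop
   vertex 4.2 2.0 0.5
   vertex 2.9 3.4 0.4
   vertex 4.3 3.5 1.6
  endloop
 endfacet
 facet normal -0.310 -0.556 -0.772
  outer loop
   vertex 4.2 2.0 0.5
   vertex 4.8 0.0 1.7
   vertex 1.7 0.2 2.8
  endloop
 endfacet
 facet normal -0.338 -0.527 -0.780
  outer loop
   vertex 4.2 2.0 0.5
   vertex 1.7 0.2 2.8
   vertex 0.8 3.0 1.3
  endloop
 endfacet
 facet normal 0.937 0.076 -0.342
  outer loop
   vertex 4.2 2.0 0.5
   vertex 4.8 1.8 2.1
   vertex 4.8 0.0 1.7
  endloop
 endfacet
 facet normal 0.929 0.177 -0.326
  outer loop
   vertex 4.2 2.0 0.5
   vertex 4.3 3.5 1.6
   vertex 4.8 1.8 2.1
  endloop
 endfacet
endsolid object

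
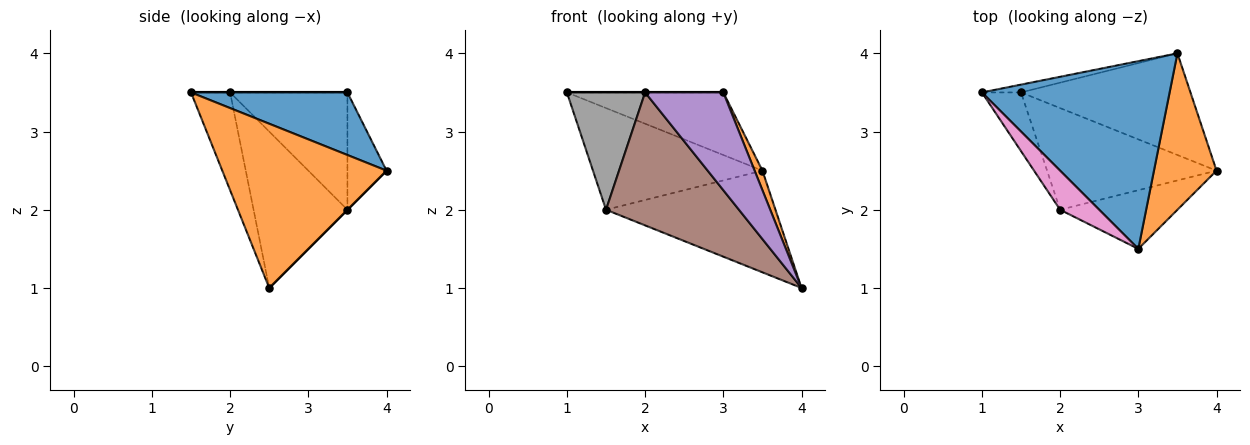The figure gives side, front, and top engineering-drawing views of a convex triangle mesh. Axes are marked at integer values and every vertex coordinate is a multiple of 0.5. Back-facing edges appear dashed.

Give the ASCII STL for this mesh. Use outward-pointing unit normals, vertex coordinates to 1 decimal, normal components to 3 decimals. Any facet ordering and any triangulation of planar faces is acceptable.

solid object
 facet normal 0.302 0.302 0.905
  outer loop
   vertex 3.5 4.0 2.5
   vertex 1.0 3.5 3.5
   vertex 3.0 1.5 3.5
  endloop
 endfacet
 facet normal 0.934 -0.044 0.356
  outer loop
   vertex 3.5 4.0 2.5
   vertex 3.0 1.5 3.5
   vertex 4.0 2.5 1.0
  endloop
 endfacet
 facet normal -0.224 0.972 -0.075
  outer loop
   vertex 1.5 3.5 2.0
   vertex 1.0 3.5 3.5
   vertex 3.5 4.0 2.5
  endloop
 endfacet
 facet normal 0.000 0.707 -0.707
  outer loop
   vertex 1.5 3.5 2.0
   vertex 3.5 4.0 2.5
   vertex 4.0 2.5 1.0
  endloop
 endfacet
 facet normal -0.394 -0.788 -0.473
  outer loop
   vertex 2.0 2.0 3.5
   vertex 4.0 2.5 1.0
   vertex 3.0 1.5 3.5
  endloop
 endfacet
 facet normal -0.489 -0.693 -0.530
  outer loop
   vertex 2.0 2.0 3.5
   vertex 1.5 3.5 2.0
   vertex 4.0 2.5 1.0
  endloop
 endfacet
 facet normal 0.000 0.000 1.000
  outer loop
   vertex 2.0 2.0 3.5
   vertex 3.0 1.5 3.5
   vertex 1.0 3.5 3.5
  endloop
 endfacet
 facet normal -0.802 -0.535 -0.267
  outer loop
   vertex 2.0 2.0 3.5
   vertex 1.0 3.5 3.5
   vertex 1.5 3.5 2.0
  endloop
 endfacet
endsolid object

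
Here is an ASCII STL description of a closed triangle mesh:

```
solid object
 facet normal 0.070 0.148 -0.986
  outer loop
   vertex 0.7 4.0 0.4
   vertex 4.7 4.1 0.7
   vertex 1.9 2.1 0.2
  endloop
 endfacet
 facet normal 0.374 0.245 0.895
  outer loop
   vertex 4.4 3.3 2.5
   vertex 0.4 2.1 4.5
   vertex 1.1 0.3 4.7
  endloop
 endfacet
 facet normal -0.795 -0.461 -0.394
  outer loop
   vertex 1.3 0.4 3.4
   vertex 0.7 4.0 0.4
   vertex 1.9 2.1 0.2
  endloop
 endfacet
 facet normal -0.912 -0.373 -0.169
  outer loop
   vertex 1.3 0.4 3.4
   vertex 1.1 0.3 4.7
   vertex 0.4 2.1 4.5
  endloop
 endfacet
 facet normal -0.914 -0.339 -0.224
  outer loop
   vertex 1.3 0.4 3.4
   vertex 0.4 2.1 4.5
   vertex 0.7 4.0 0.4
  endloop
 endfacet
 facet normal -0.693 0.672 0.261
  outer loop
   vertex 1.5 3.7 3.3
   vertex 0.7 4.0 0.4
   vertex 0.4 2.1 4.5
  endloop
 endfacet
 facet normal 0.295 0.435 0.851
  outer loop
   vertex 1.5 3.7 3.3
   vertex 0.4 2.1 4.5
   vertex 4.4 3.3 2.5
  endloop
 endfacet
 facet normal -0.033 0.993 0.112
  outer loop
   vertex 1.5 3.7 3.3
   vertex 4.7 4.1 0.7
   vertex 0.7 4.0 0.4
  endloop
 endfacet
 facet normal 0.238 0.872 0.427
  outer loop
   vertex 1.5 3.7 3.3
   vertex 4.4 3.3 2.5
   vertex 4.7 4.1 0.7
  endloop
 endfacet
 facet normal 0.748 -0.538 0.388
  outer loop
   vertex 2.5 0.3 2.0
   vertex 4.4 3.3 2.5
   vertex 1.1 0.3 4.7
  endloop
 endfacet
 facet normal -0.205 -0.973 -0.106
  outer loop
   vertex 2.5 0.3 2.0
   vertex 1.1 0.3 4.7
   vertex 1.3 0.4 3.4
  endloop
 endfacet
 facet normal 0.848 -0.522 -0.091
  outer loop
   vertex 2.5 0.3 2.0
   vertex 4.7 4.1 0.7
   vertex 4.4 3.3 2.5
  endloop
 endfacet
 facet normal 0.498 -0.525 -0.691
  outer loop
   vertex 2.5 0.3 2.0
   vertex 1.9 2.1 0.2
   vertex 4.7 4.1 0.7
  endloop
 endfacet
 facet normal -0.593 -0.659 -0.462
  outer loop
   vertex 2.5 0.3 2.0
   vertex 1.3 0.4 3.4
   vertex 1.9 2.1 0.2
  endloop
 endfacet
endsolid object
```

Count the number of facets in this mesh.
14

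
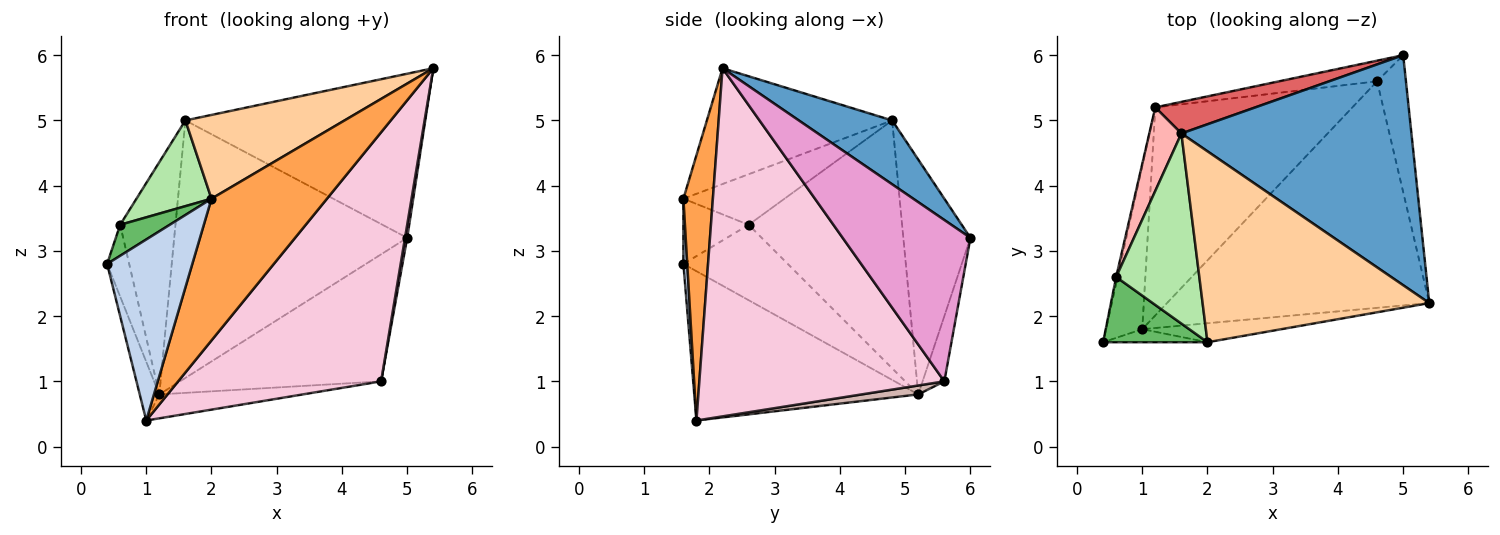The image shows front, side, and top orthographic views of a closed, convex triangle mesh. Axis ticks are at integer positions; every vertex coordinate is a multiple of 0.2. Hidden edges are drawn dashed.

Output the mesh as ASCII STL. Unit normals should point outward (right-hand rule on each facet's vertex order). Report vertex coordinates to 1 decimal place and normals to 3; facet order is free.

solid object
 facet normal 0.220 0.566 0.794
  outer loop
   vertex 1.6 4.8 5.0
   vertex 5.4 2.2 5.8
   vertex 5.0 6.0 3.2
  endloop
 endfacet
 facet normal 0.045 -0.996 -0.072
  outer loop
   vertex 2.0 1.6 3.8
   vertex 0.4 1.6 2.8
   vertex 1.0 1.8 0.4
  endloop
 endfacet
 facet normal 0.245 -0.961 -0.129
  outer loop
   vertex 2.0 1.6 3.8
   vertex 1.0 1.8 0.4
   vertex 5.4 2.2 5.8
  endloop
 endfacet
 facet normal -0.424 -0.364 0.829
  outer loop
   vertex 2.0 1.6 3.8
   vertex 5.4 2.2 5.8
   vertex 1.6 4.8 5.0
  endloop
 endfacet
 facet normal -0.492 -0.374 0.787
  outer loop
   vertex 0.6 2.6 3.4
   vertex 0.4 1.6 2.8
   vertex 2.0 1.6 3.8
  endloop
 endfacet
 facet normal -0.485 -0.360 0.797
  outer loop
   vertex 0.6 2.6 3.4
   vertex 2.0 1.6 3.8
   vertex 1.6 4.8 5.0
  endloop
 endfacet
 facet normal -0.275 0.954 0.117
  outer loop
   vertex 1.2 5.2 0.8
   vertex 1.6 4.8 5.0
   vertex 5.0 6.0 3.2
  endloop
 endfacet
 facet normal -0.934 0.336 0.121
  outer loop
   vertex 1.2 5.2 0.8
   vertex 0.6 2.6 3.4
   vertex 1.6 4.8 5.0
  endloop
 endfacet
 facet normal -0.968 0.085 -0.235
  outer loop
   vertex 1.2 5.2 0.8
   vertex 1.0 1.8 0.4
   vertex 0.4 1.6 2.8
  endloop
 endfacet
 facet normal -0.978 0.207 -0.019
  outer loop
   vertex 1.2 5.2 0.8
   vertex 0.4 1.6 2.8
   vertex 0.6 2.6 3.4
  endloop
 endfacet
 facet normal -0.106 0.982 -0.159
  outer loop
   vertex 4.6 5.6 1.0
   vertex 1.2 5.2 0.8
   vertex 5.0 6.0 3.2
  endloop
 endfacet
 facet normal 0.045 0.114 -0.992
  outer loop
   vertex 4.6 5.6 1.0
   vertex 1.0 1.8 0.4
   vertex 1.2 5.2 0.8
  endloop
 endfacet
 facet normal 0.984 -0.017 -0.176
  outer loop
   vertex 4.6 5.6 1.0
   vertex 5.0 6.0 3.2
   vertex 5.4 2.2 5.8
  endloop
 endfacet
 facet normal 0.666 -0.552 -0.502
  outer loop
   vertex 4.6 5.6 1.0
   vertex 5.4 2.2 5.8
   vertex 1.0 1.8 0.4
  endloop
 endfacet
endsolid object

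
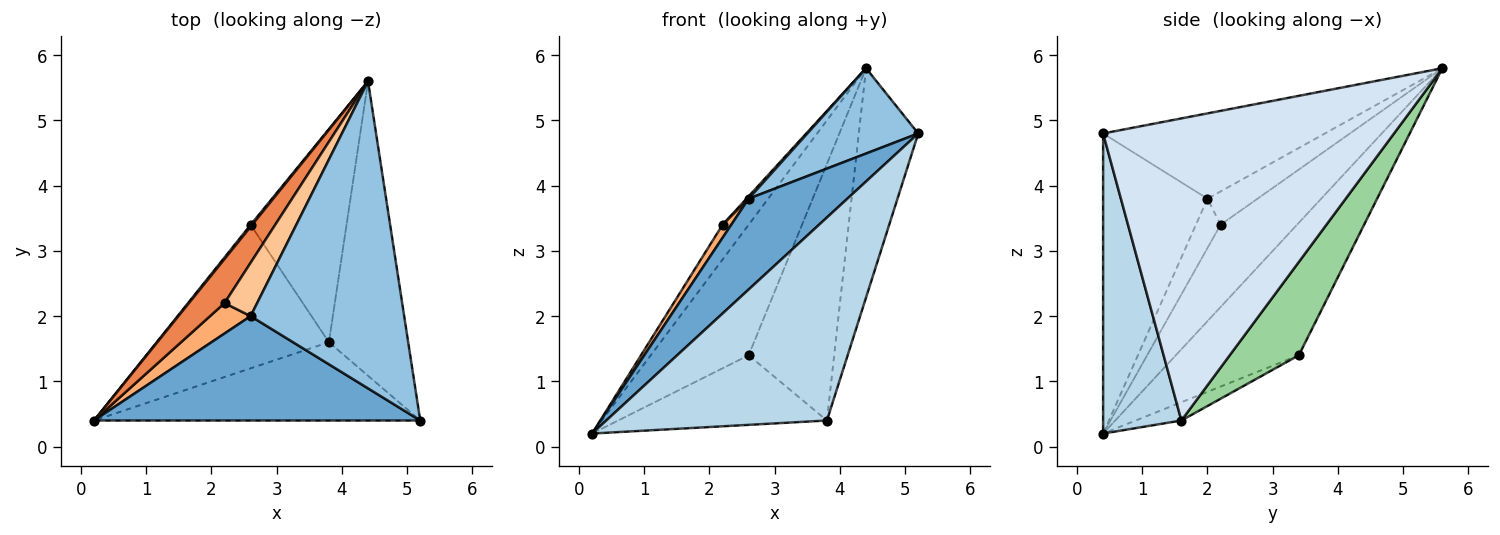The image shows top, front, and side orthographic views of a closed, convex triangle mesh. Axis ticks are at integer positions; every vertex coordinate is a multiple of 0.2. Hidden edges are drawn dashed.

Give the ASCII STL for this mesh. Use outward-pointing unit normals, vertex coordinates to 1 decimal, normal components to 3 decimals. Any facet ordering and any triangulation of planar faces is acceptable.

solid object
 facet normal -0.570 -0.539 0.620
  outer loop
   vertex 2.6 2.0 3.8
   vertex 0.2 0.4 0.2
   vertex 5.2 0.4 4.8
  endloop
 endfacet
 facet normal -0.472 -0.236 0.849
  outer loop
   vertex 2.6 2.0 3.8
   vertex 5.2 0.4 4.8
   vertex 4.4 5.6 5.8
  endloop
 endfacet
 facet normal 0.314 -0.886 -0.342
  outer loop
   vertex 3.8 1.6 0.4
   vertex 5.2 0.4 4.8
   vertex 0.2 0.4 0.2
  endloop
 endfacet
 facet normal 0.949 0.194 -0.249
  outer loop
   vertex 3.8 1.6 0.4
   vertex 4.4 5.6 5.8
   vertex 5.2 0.4 4.8
  endloop
 endfacet
 facet normal -0.876 0.299 0.379
  outer loop
   vertex 2.2 2.2 3.4
   vertex 4.4 5.6 5.8
   vertex 0.2 0.4 0.2
  endloop
 endfacet
 facet normal -0.745 -0.263 0.613
  outer loop
   vertex 2.2 2.2 3.4
   vertex 0.2 0.4 0.2
   vertex 2.6 2.0 3.8
  endloop
 endfacet
 facet normal -0.714 -0.031 0.699
  outer loop
   vertex 2.2 2.2 3.4
   vertex 2.6 2.0 3.8
   vertex 4.4 5.6 5.8
  endloop
 endfacet
 facet normal -0.783 0.622 0.009
  outer loop
   vertex 2.6 3.4 1.4
   vertex 0.2 0.4 0.2
   vertex 4.4 5.6 5.8
  endloop
 endfacet
 facet normal -0.095 0.434 -0.896
  outer loop
   vertex 2.6 3.4 1.4
   vertex 3.8 1.6 0.4
   vertex 0.2 0.4 0.2
  endloop
 endfacet
 facet normal 0.528 0.653 -0.543
  outer loop
   vertex 2.6 3.4 1.4
   vertex 4.4 5.6 5.8
   vertex 3.8 1.6 0.4
  endloop
 endfacet
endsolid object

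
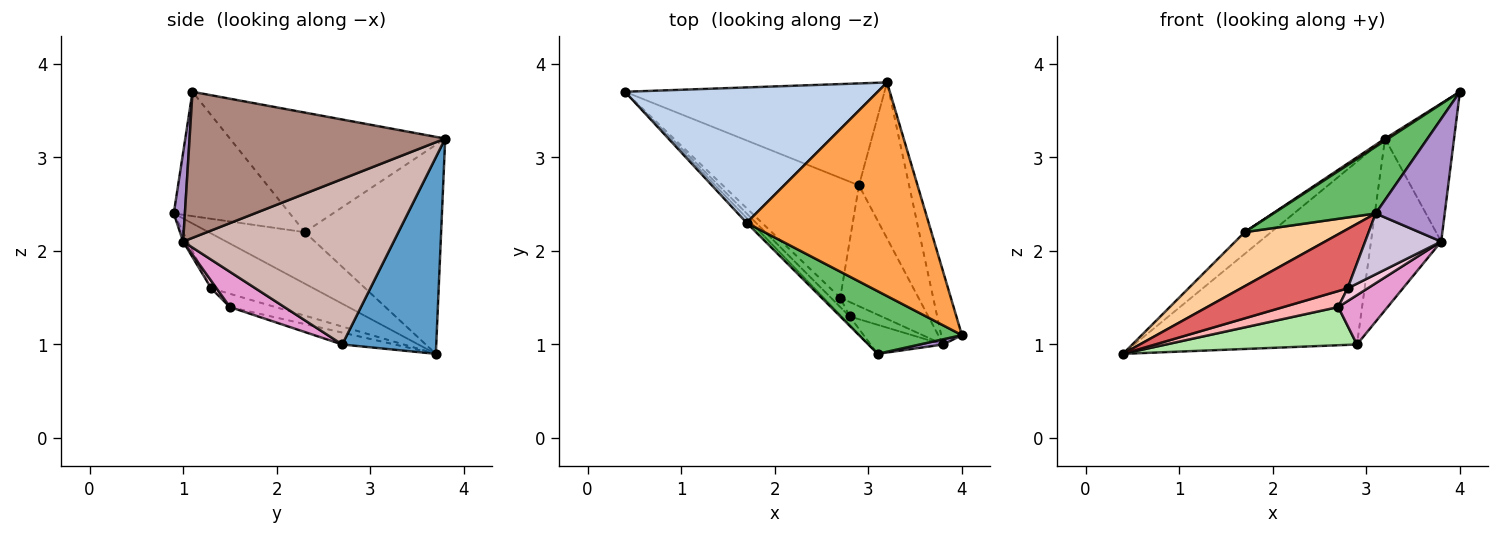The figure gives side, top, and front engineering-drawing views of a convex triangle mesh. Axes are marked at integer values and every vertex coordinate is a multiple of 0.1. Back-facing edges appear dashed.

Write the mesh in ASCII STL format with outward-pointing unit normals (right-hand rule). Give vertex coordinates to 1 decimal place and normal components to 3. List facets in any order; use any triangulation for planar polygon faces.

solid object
 facet normal 0.346 0.819 -0.457
  outer loop
   vertex 2.9 2.7 1.0
   vertex 0.4 3.7 0.9
   vertex 3.2 3.8 3.2
  endloop
 endfacet
 facet normal -0.633 0.123 0.765
  outer loop
   vertex 1.7 2.3 2.2
   vertex 3.2 3.8 3.2
   vertex 0.4 3.7 0.9
  endloop
 endfacet
 facet normal -0.549 -0.008 0.836
  outer loop
   vertex 1.7 2.3 2.2
   vertex 4.0 1.1 3.7
   vertex 3.2 3.8 3.2
  endloop
 endfacet
 facet normal -0.701 -0.710 -0.064
  outer loop
   vertex 1.7 2.3 2.2
   vertex 0.4 3.7 0.9
   vertex 3.1 0.9 2.4
  endloop
 endfacet
 facet normal -0.637 -0.562 0.528
  outer loop
   vertex 1.7 2.3 2.2
   vertex 3.1 0.9 2.4
   vertex 4.0 1.1 3.7
  endloop
 endfacet
 facet normal -0.083 -0.303 -0.949
  outer loop
   vertex 2.7 1.5 1.4
   vertex 0.4 3.7 0.9
   vertex 2.9 2.7 1.0
  endloop
 endfacet
 facet normal -0.689 -0.718 -0.101
  outer loop
   vertex 2.8 1.3 1.6
   vertex 3.1 0.9 2.4
   vertex 0.4 3.7 0.9
  endloop
 endfacet
 facet normal -0.582 -0.702 -0.411
  outer loop
   vertex 2.8 1.3 1.6
   vertex 0.4 3.7 0.9
   vertex 2.7 1.5 1.4
  endloop
 endfacet
 facet normal 0.159 -0.986 0.042
  outer loop
   vertex 3.8 1.0 2.1
   vertex 4.0 1.1 3.7
   vertex 3.1 0.9 2.4
  endloop
 endfacet
 facet normal -0.055 -0.901 -0.430
  outer loop
   vertex 3.8 1.0 2.1
   vertex 3.1 0.9 2.4
   vertex 2.8 1.3 1.6
  endloop
 endfacet
 facet normal 0.956 0.258 -0.136
  outer loop
   vertex 3.8 1.0 2.1
   vertex 3.2 3.8 3.2
   vertex 4.0 1.1 3.7
  endloop
 endfacet
 facet normal 0.912 0.304 -0.276
  outer loop
   vertex 3.8 1.0 2.1
   vertex 2.9 2.7 1.0
   vertex 3.2 3.8 3.2
  endloop
 endfacet
 facet normal 0.385 -0.349 -0.854
  outer loop
   vertex 3.8 1.0 2.1
   vertex 2.7 1.5 1.4
   vertex 2.9 2.7 1.0
  endloop
 endfacet
 facet normal 0.174 -0.652 -0.738
  outer loop
   vertex 3.8 1.0 2.1
   vertex 2.8 1.3 1.6
   vertex 2.7 1.5 1.4
  endloop
 endfacet
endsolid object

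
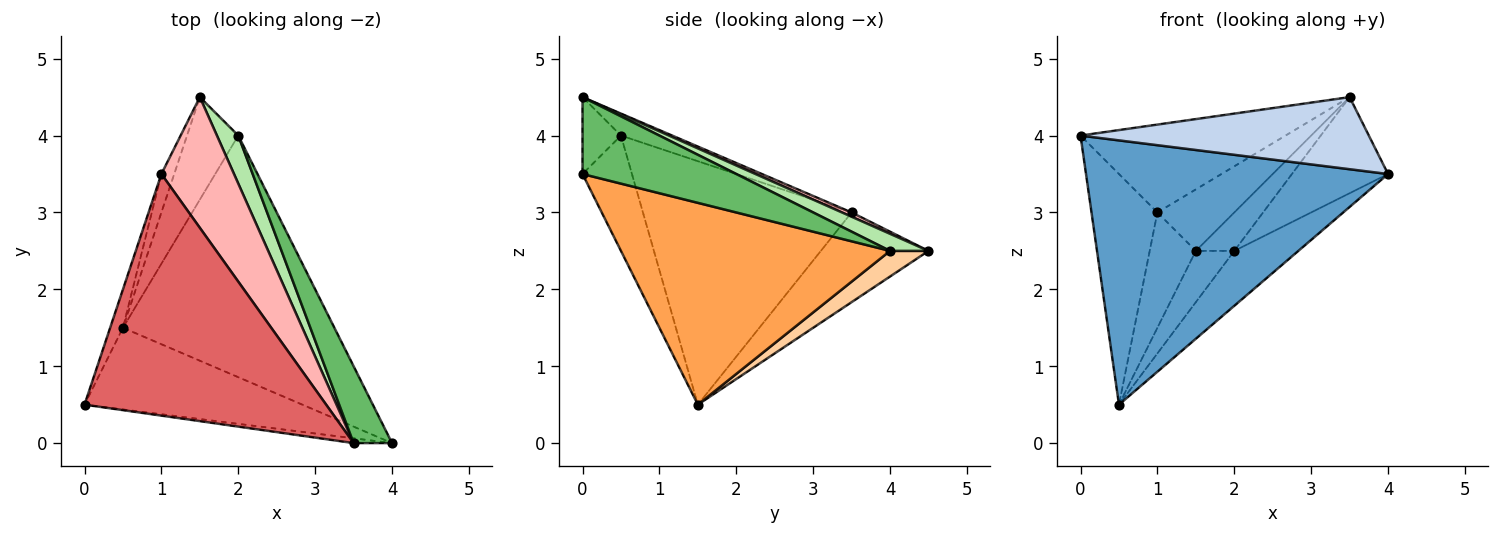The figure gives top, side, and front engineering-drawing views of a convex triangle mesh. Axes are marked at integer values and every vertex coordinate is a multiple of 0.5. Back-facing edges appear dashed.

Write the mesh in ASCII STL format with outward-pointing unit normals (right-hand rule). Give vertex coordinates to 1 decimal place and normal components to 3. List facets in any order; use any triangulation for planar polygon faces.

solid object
 facet normal -0.154 -0.944 -0.292
  outer loop
   vertex 0.5 1.5 0.5
   vertex 4.0 0.0 3.5
   vertex 0.0 0.5 4.0
  endloop
 endfacet
 facet normal -0.132 -0.989 -0.066
  outer loop
   vertex 3.5 0.0 4.5
   vertex 0.0 0.5 4.0
   vertex 4.0 0.0 3.5
  endloop
 endfacet
 facet normal 0.681 0.162 -0.714
  outer loop
   vertex 2.0 4.0 2.5
   vertex 4.0 0.0 3.5
   vertex 0.5 1.5 0.5
  endloop
 endfacet
 facet normal 0.408 0.408 -0.816
  outer loop
   vertex 2.0 4.0 2.5
   vertex 0.5 1.5 0.5
   vertex 1.5 4.5 2.5
  endloop
 endfacet
 facet normal 0.781 0.488 0.390
  outer loop
   vertex 2.0 4.0 2.5
   vertex 3.5 0.0 4.5
   vertex 4.0 0.0 3.5
  endloop
 endfacet
 facet normal 0.530 0.530 0.662
  outer loop
   vertex 2.0 4.0 2.5
   vertex 1.5 4.5 2.5
   vertex 3.5 0.0 4.5
  endloop
 endfacet
 facet normal -0.085 0.341 0.936
  outer loop
   vertex 1.0 3.5 3.0
   vertex 0.0 0.5 4.0
   vertex 3.5 0.0 4.5
  endloop
 endfacet
 facet normal 0.053 0.425 0.904
  outer loop
   vertex 1.0 3.5 3.0
   vertex 3.5 0.0 4.5
   vertex 1.5 4.5 2.5
  endloop
 endfacet
 facet normal -0.952 0.301 -0.050
  outer loop
   vertex 1.0 3.5 3.0
   vertex 0.5 1.5 0.5
   vertex 0.0 0.5 4.0
  endloop
 endfacet
 facet normal -0.911 0.391 -0.130
  outer loop
   vertex 1.0 3.5 3.0
   vertex 1.5 4.5 2.5
   vertex 0.5 1.5 0.5
  endloop
 endfacet
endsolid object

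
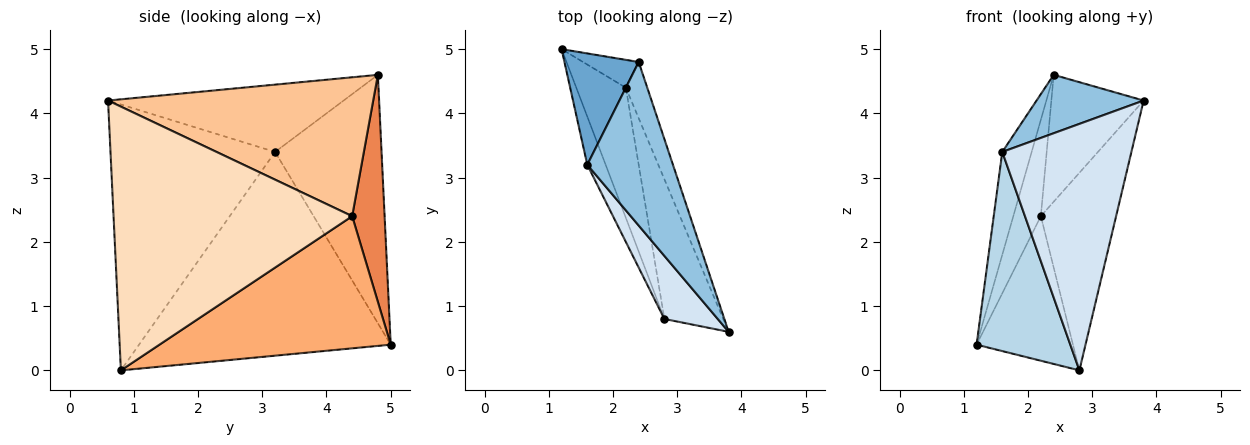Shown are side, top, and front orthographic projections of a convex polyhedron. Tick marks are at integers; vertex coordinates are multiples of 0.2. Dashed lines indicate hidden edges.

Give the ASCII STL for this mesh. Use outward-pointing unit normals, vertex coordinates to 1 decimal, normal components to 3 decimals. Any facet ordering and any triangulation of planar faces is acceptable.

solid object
 facet normal -0.926 0.256 0.277
  outer loop
   vertex 1.6 3.2 3.4
   vertex 2.4 4.8 4.6
   vertex 1.2 5.0 0.4
  endloop
 endfacet
 facet normal -0.595 -0.270 0.757
  outer loop
   vertex 1.6 3.2 3.4
   vertex 3.8 0.6 4.2
   vertex 2.4 4.8 4.6
  endloop
 endfacet
 facet normal -0.934 -0.348 -0.084
  outer loop
   vertex 1.6 3.2 3.4
   vertex 1.2 5.0 0.4
   vertex 2.8 0.8 0.0
  endloop
 endfacet
 facet normal -0.777 -0.610 0.156
  outer loop
   vertex 1.6 3.2 3.4
   vertex 2.8 0.8 0.0
   vertex 3.8 0.6 4.2
  endloop
 endfacet
 facet normal 0.749 0.636 -0.184
  outer loop
   vertex 2.2 4.4 2.4
   vertex 1.2 5.0 0.4
   vertex 2.4 4.8 4.6
  endloop
 endfacet
 facet normal 0.872 0.363 -0.327
  outer loop
   vertex 2.2 4.4 2.4
   vertex 2.8 0.8 0.0
   vertex 1.2 5.0 0.4
  endloop
 endfacet
 facet normal 0.935 0.325 -0.144
  outer loop
   vertex 2.2 4.4 2.4
   vertex 2.4 4.8 4.6
   vertex 3.8 0.6 4.2
  endloop
 endfacet
 facet normal 0.933 0.294 -0.208
  outer loop
   vertex 2.2 4.4 2.4
   vertex 3.8 0.6 4.2
   vertex 2.8 0.8 0.0
  endloop
 endfacet
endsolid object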